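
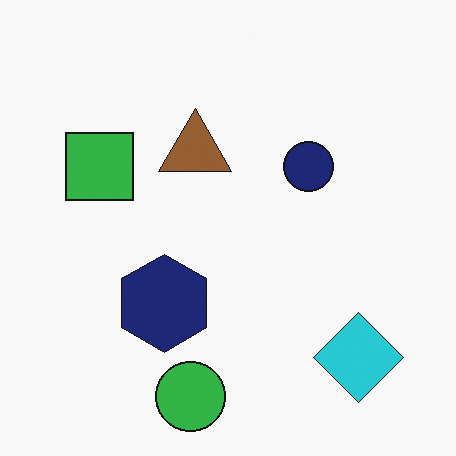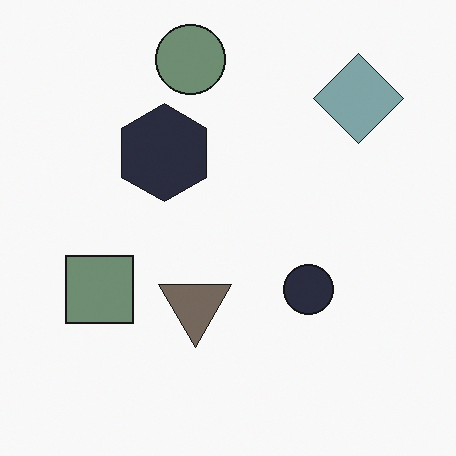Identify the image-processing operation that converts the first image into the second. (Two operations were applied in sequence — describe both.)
It was heavily desaturated, then flipped vertically (top ↔ bottom).

All colors are more muted and greyish — a global saturation change. The green circle is in the bottom of the first image and the top of the second — shapes on opposite sides of the horizontal midline have swapped in a mirror flip.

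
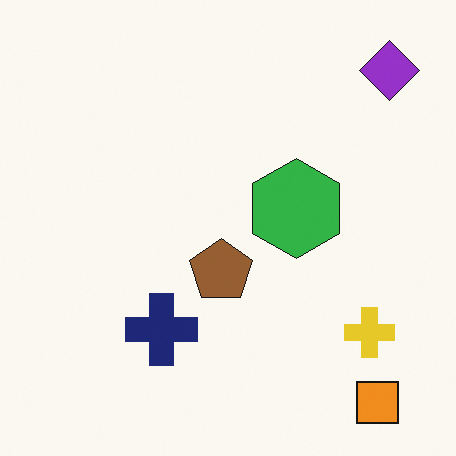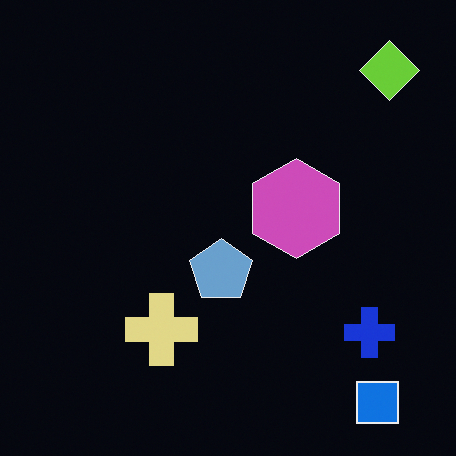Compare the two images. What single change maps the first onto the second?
This is the original image color-inverted (negative).

The light background has become dark and every shape's color is its complement — a photographic negative.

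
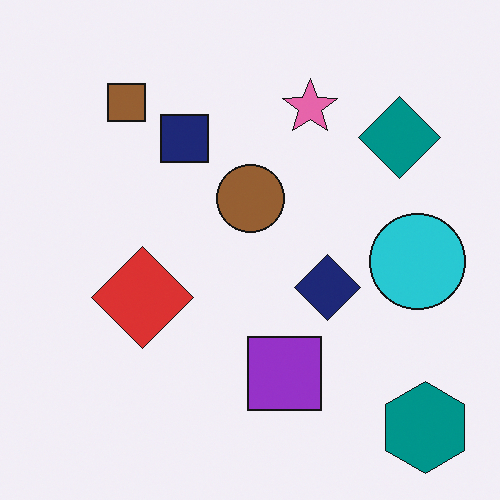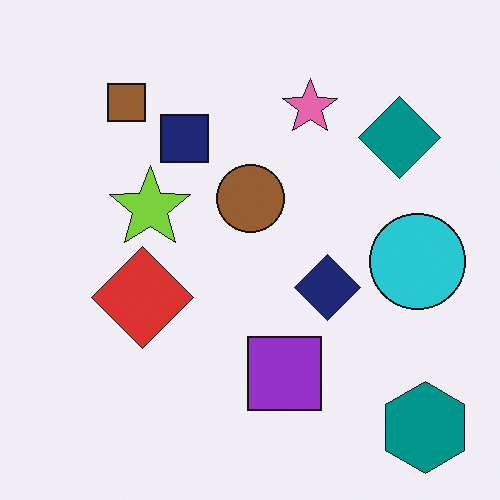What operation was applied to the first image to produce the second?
The second image is the first overlaid with an additional lime star.

A lime star appears in the second image that is absent from the first.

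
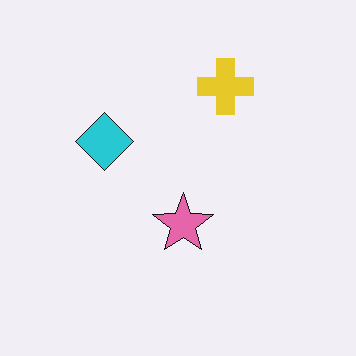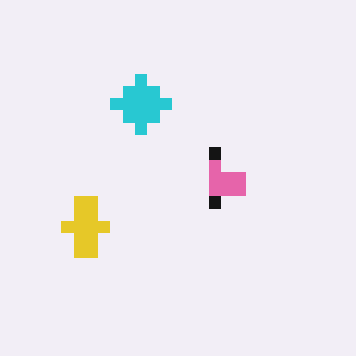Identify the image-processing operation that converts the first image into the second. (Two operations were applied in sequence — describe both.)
It was transposed (reflected across the top-left ↔ bottom-right diagonal), then heavily pixelated into large blocks.

Shapes have swapped their row and column positions — what was in the top-right is now in the bottom-left — a diagonal reflection. Shapes are reduced to large square blocks; fine edges and outlines are lost — a downscale-then-upscale (mosaic) effect.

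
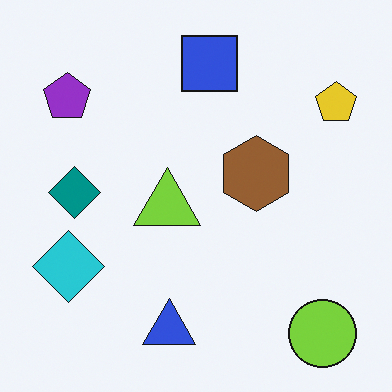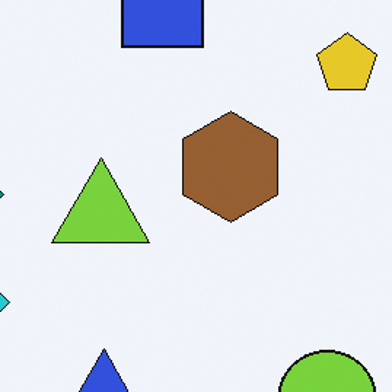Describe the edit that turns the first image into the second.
The second image is the first cropped to a modestly smaller region and rescaled.

The visible shapes are larger and the field of view is narrower; shapes near the original edges may be partly or wholly outside the frame — a crop-and-rescale.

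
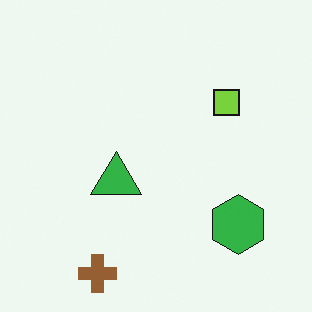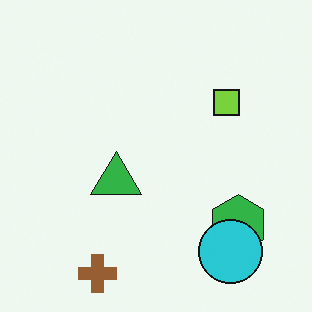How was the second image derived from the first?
It was overlaid with an additional cyan circle.

A cyan circle appears in the second image that is absent from the first.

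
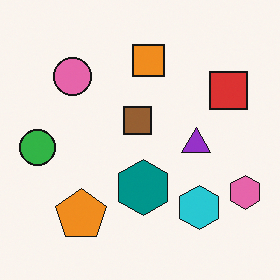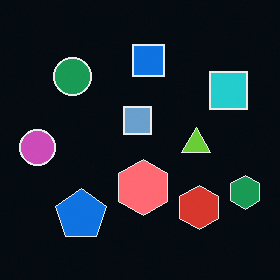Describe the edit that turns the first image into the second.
The image was color-inverted (negative).

The light background has become dark and every shape's color is its complement — a photographic negative.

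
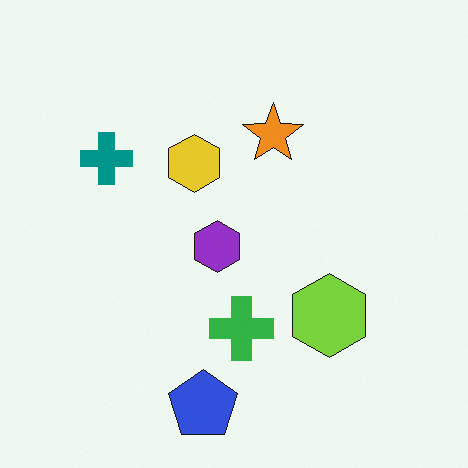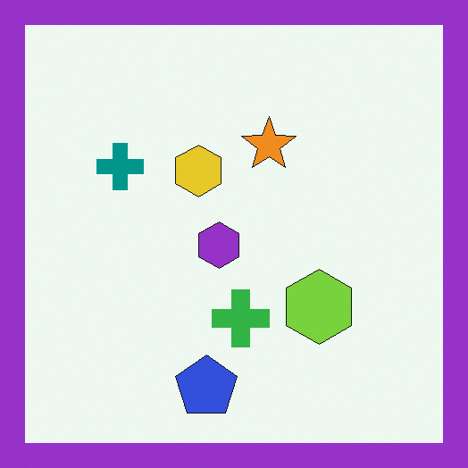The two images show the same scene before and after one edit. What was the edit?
The image was framed with a purple border.

A solid purple frame runs around the edge of the second image, with the content slightly shrunk inside it.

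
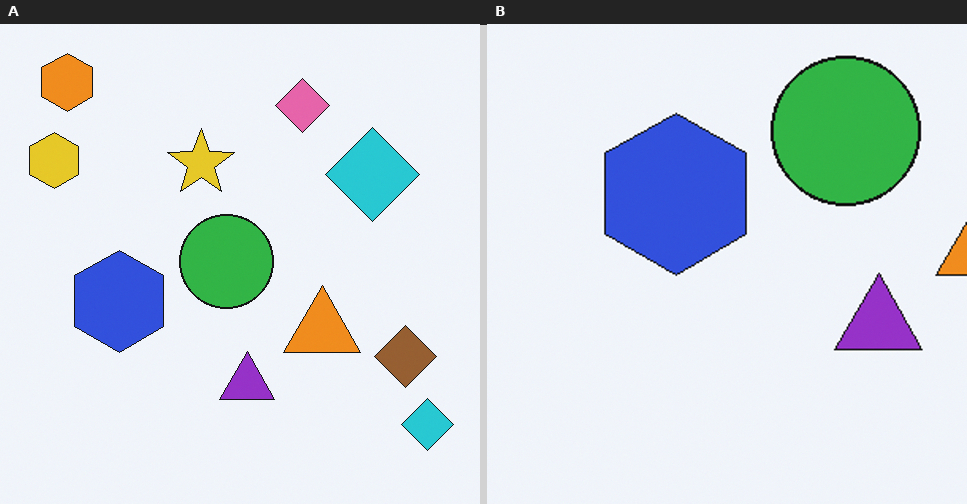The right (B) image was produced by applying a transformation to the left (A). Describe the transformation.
The image was cropped slightly and scaled back up.

The visible shapes are larger and the field of view is narrower; shapes near the original edges may be partly or wholly outside the frame — a crop-and-rescale.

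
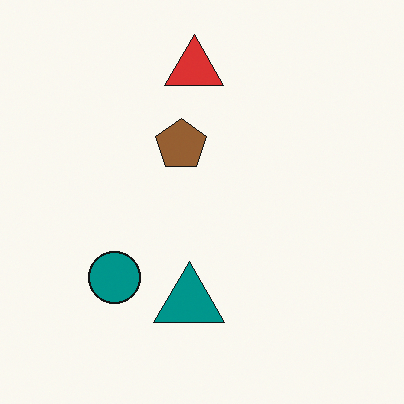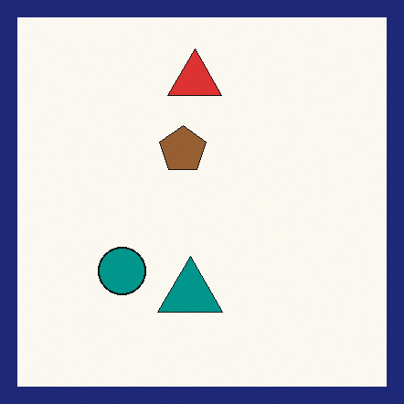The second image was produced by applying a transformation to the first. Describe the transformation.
The image was framed with a navy border.

A solid navy frame runs around the edge of the second image, with the content slightly shrunk inside it.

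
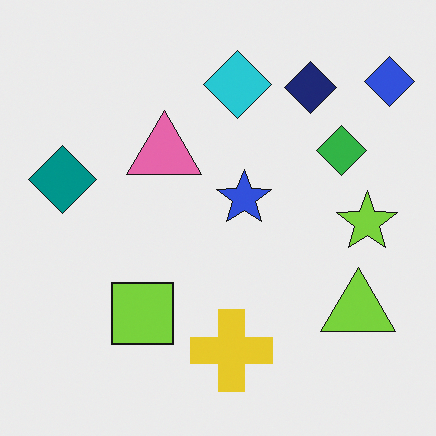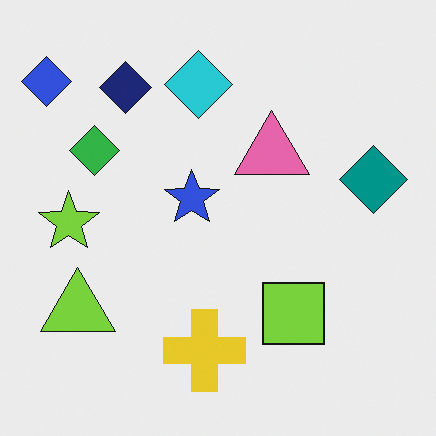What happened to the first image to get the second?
Flipped horizontally (left ↔ right).

The blue diamond is in the top-right of the first image and the top-left of the second — shapes on opposite sides of the vertical midline have swapped in a mirror flip.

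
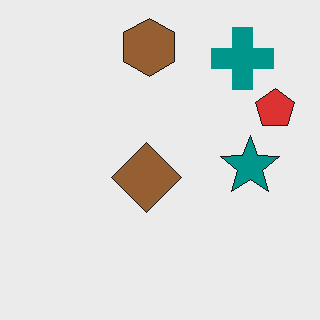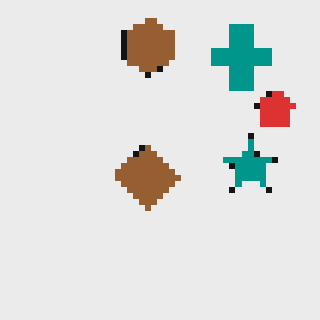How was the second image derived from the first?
The second image is the first moderately pixelated.

Shapes are reduced to large square blocks; fine edges and outlines are lost — a downscale-then-upscale (mosaic) effect.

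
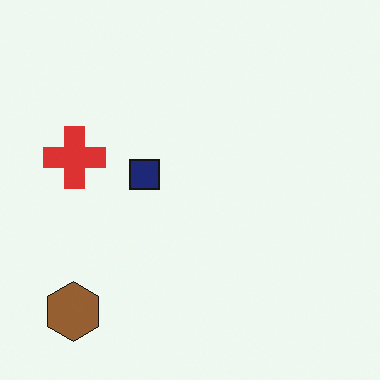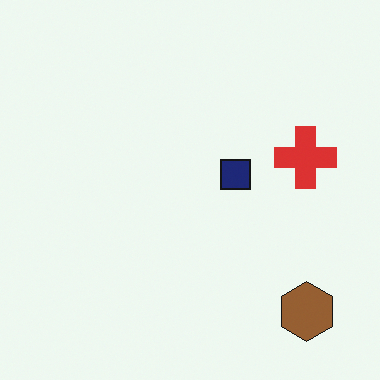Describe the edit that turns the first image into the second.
The image was flipped horizontally (left ↔ right).

The brown hexagon is in the bottom-left of the first image and the bottom-right of the second — shapes on opposite sides of the vertical midline have swapped in a mirror flip.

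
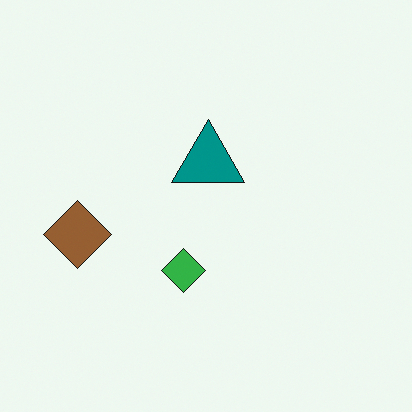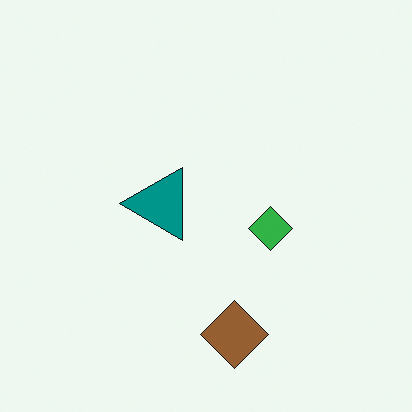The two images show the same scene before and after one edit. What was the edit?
It was rotated 90° counter-clockwise.

The brown diamond sits in the left of the first image and the bottom of the second — consistent with a whole-image 90° counter-clockwise rotation.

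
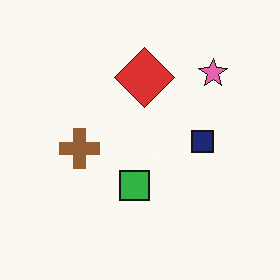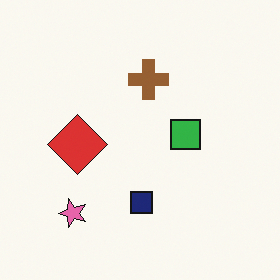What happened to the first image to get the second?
Transposed (reflected across the top-left ↔ bottom-right diagonal).

Shapes have swapped their row and column positions — what was in the top-right is now in the bottom-left — a diagonal reflection.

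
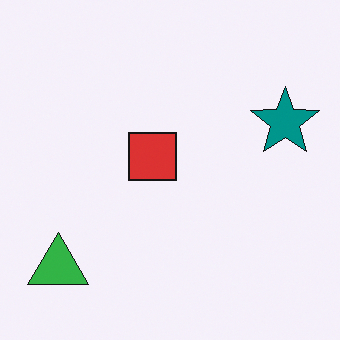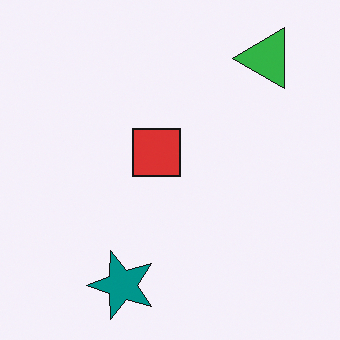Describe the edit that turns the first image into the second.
The transformation is: transposed (reflected across the top-left ↔ bottom-right diagonal).

Shapes have swapped their row and column positions — what was in the top-right is now in the bottom-left — a diagonal reflection.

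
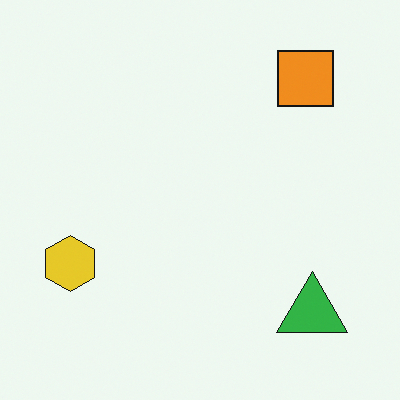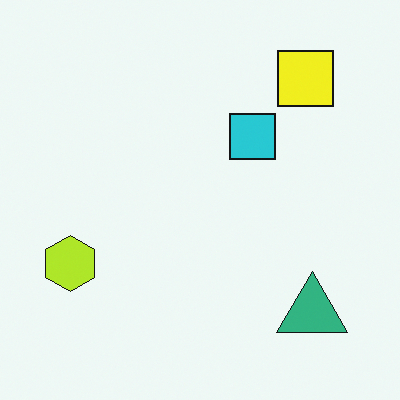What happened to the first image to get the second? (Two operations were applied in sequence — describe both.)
The transformation is: hue-shifted slightly, then overlaid with an additional cyan square.

Every shape's color has rotated by the same amount around the hue wheel — a uniform hue shift. A cyan square appears in the second image that is absent from the first.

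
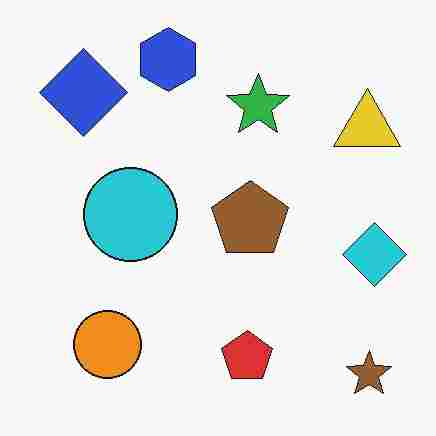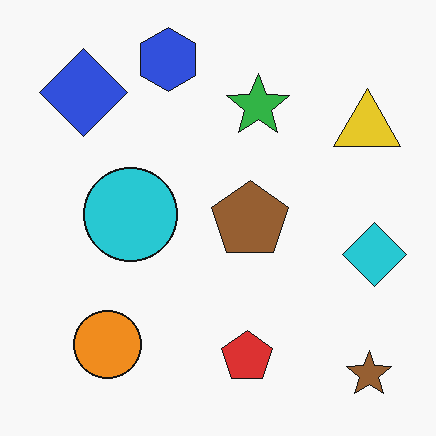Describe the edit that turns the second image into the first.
The image was degraded with heavy JPEG compression.

Blocky 8×8 compression artifacts appear around shape edges and the flat background shows ringing — characteristic JPEG degradation.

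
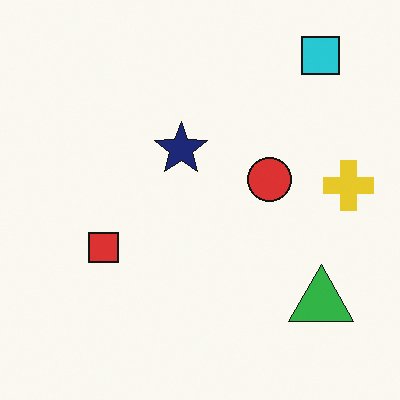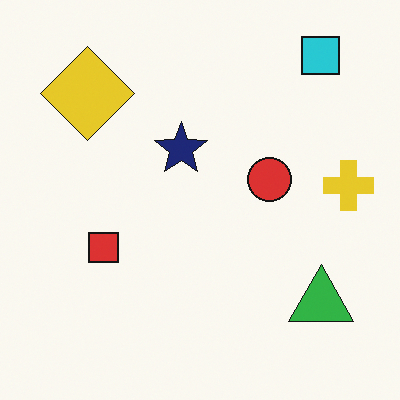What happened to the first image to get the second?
The transformation is: overlaid with an additional yellow diamond.

A yellow diamond appears in the second image that is absent from the first.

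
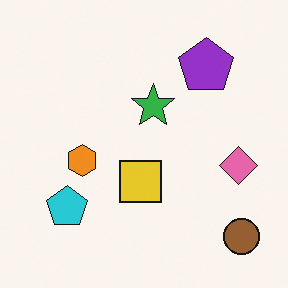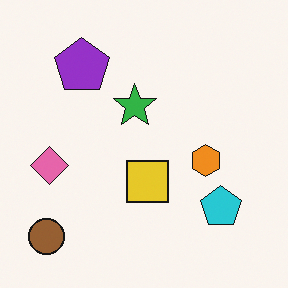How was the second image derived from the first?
Flipped horizontally (left ↔ right).

The brown circle is in the bottom-right of the first image and the bottom-left of the second — shapes on opposite sides of the vertical midline have swapped in a mirror flip.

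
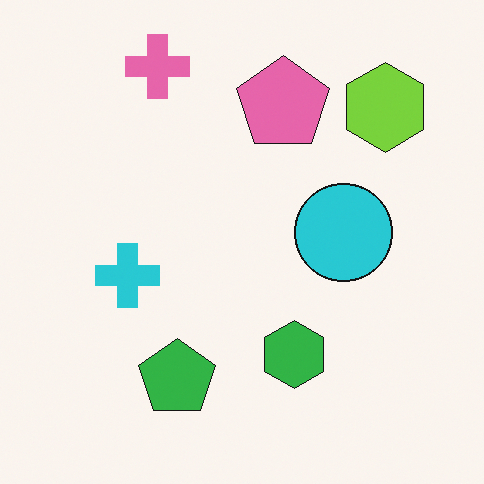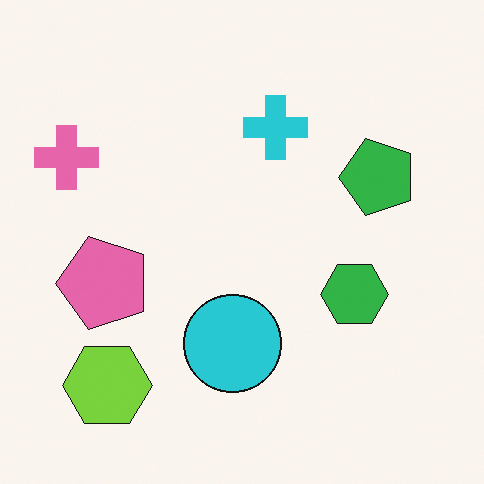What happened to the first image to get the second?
The image was transposed (reflected across the top-left ↔ bottom-right diagonal).

Shapes have swapped their row and column positions — what was in the top-right is now in the bottom-left — a diagonal reflection.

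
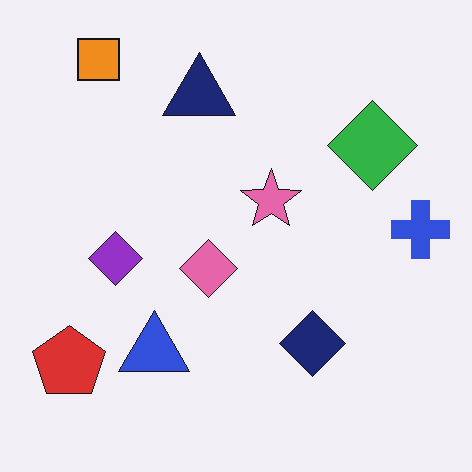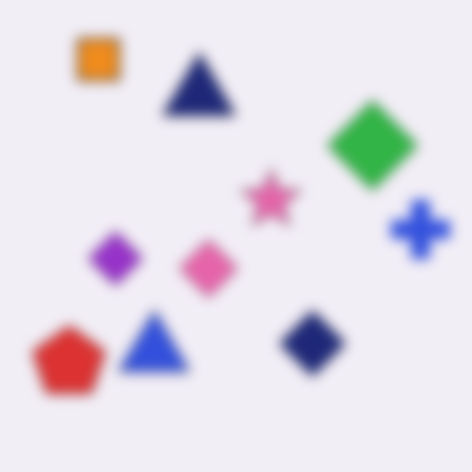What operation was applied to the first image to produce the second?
Heavily blurred.

Shape edges and outlines are uniformly softened across the whole image.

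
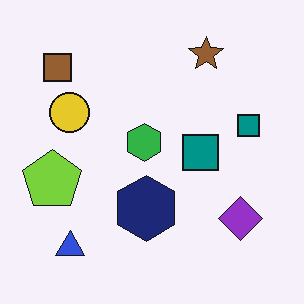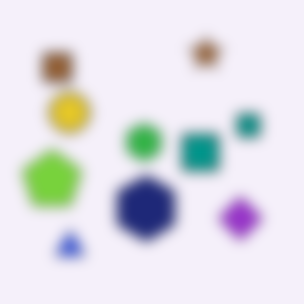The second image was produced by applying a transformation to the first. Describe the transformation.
The transformation is: heavily blurred.

Shape edges and outlines are uniformly softened across the whole image.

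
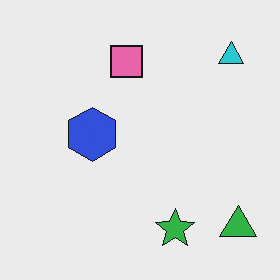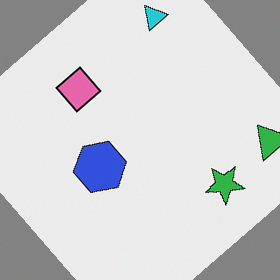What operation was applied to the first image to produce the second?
The second image is the first rotated counter-clockwise by a large amount — several tens of degrees.

Every shape is tilted by the same angle and the image corners show triangular fill wedges — a whole-image rotation by a non-right angle.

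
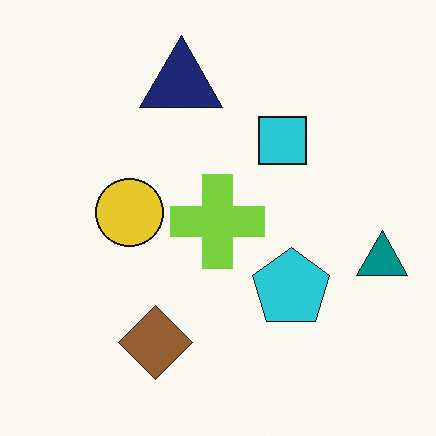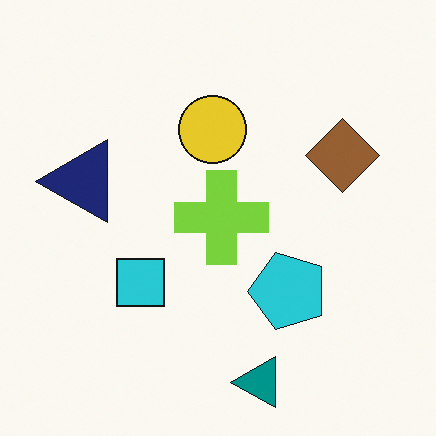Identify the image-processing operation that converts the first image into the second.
Transposed (reflected across the top-left ↔ bottom-right diagonal).

Shapes have swapped their row and column positions — what was in the top-right is now in the bottom-left — a diagonal reflection.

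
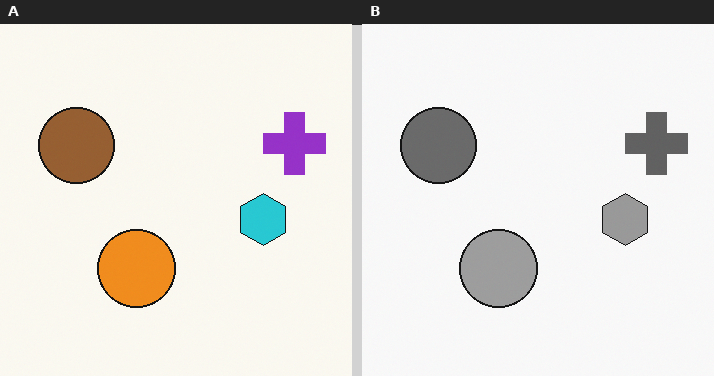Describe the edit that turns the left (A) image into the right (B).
The image was converted to grayscale.

All color is removed — every shape is now a shade of grey.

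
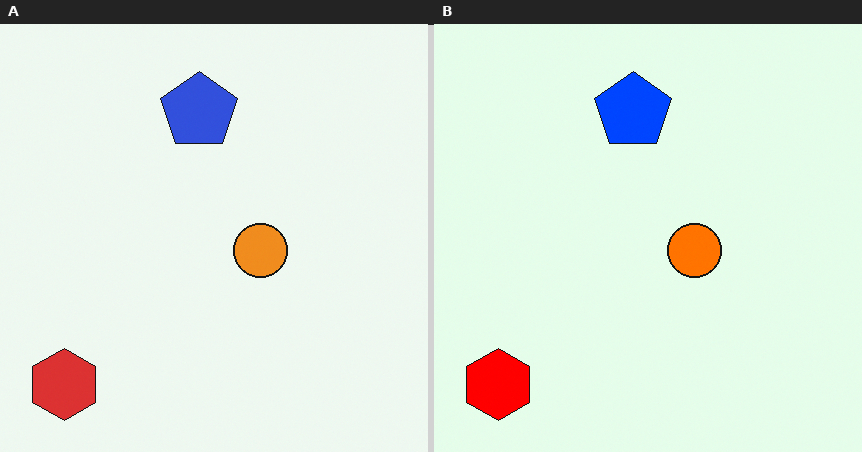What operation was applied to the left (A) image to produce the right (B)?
Heavily oversaturated.

All colors are more vivid — a global saturation change.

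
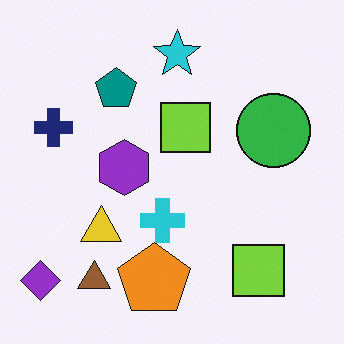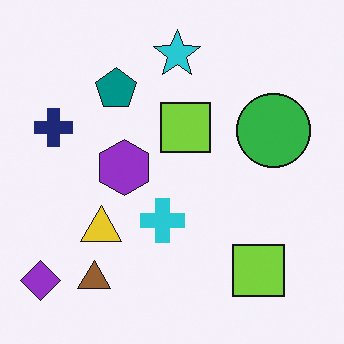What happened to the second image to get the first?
The image was overlaid with an additional orange pentagon.

An orange pentagon appears in the first image that is absent from the second.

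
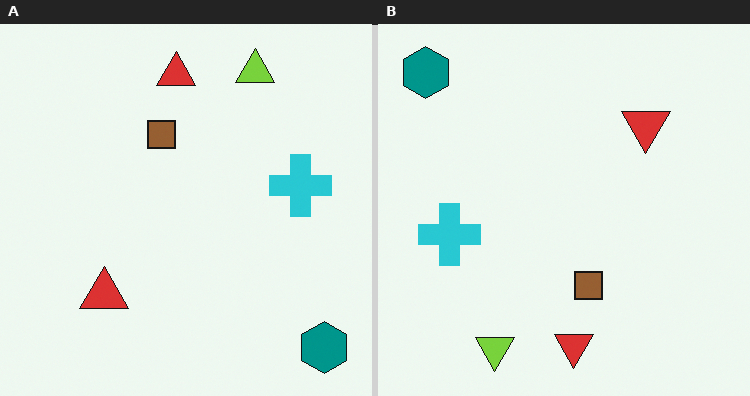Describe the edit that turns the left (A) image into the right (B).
Rotated 180°.

The teal hexagon sits in the bottom-right of the left (A) image and the top-left of the right (B) — consistent with a whole-image 180° rotation.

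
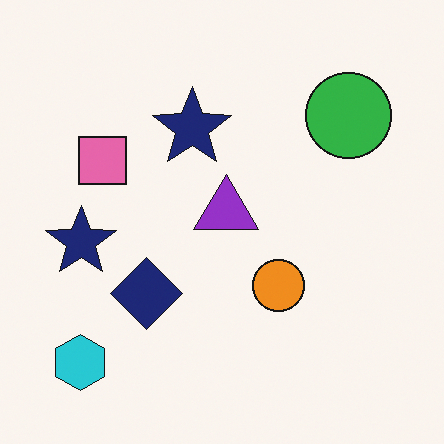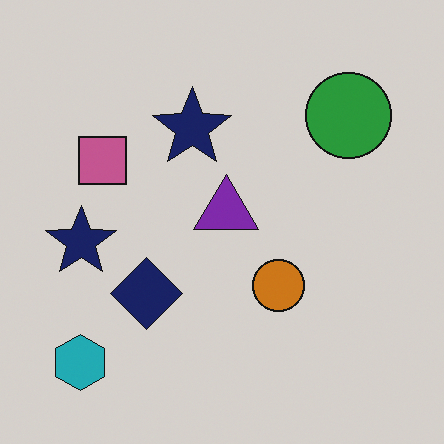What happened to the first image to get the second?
It was slightly darkened.

Every pixel — background and shapes alike — is uniformly darkened.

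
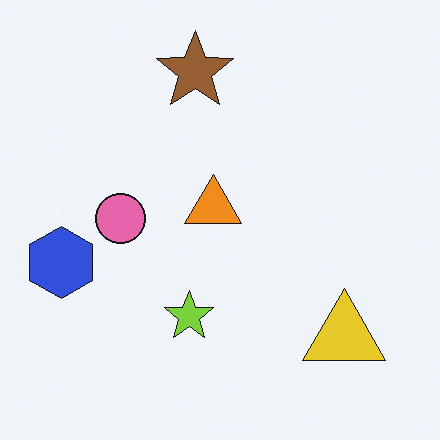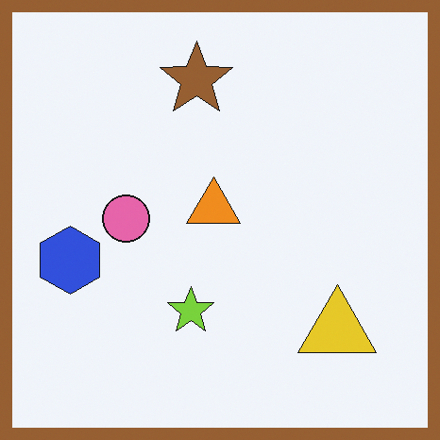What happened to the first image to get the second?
The image was framed with a brown border.

A solid brown frame runs around the edge of the second image, with the content slightly shrunk inside it.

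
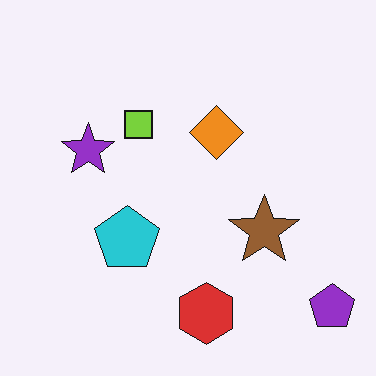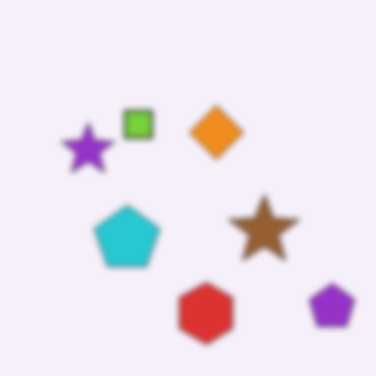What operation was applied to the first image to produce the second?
This is the original image noticeably gaussian-blurred.

Shape edges and outlines are uniformly softened across the whole image.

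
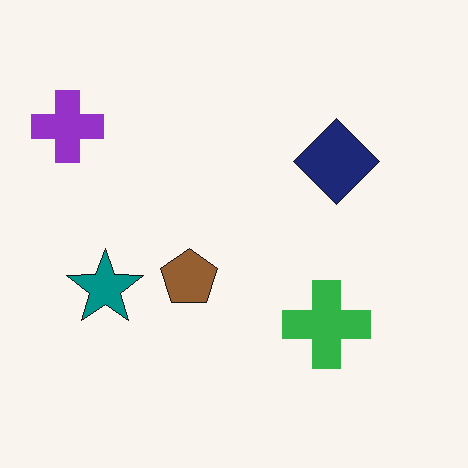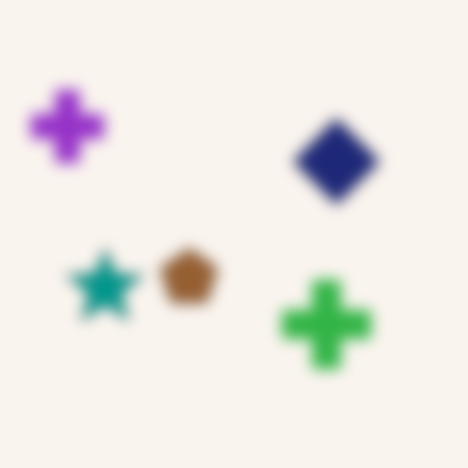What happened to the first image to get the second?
Strongly gaussian-blurred.

Shape edges and outlines are uniformly softened across the whole image.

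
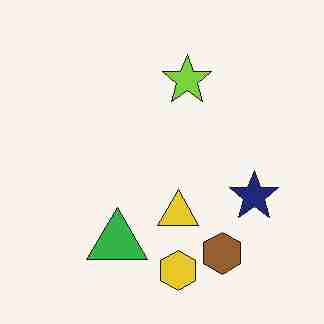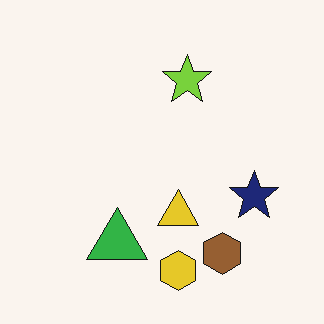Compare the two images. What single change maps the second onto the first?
Degraded with heavy JPEG compression.

Blocky 8×8 compression artifacts appear around shape edges and the flat background shows ringing — characteristic JPEG degradation.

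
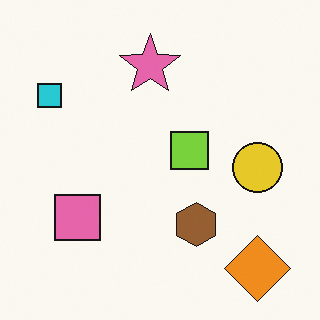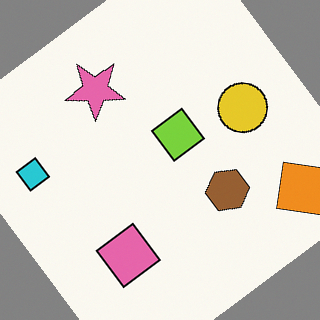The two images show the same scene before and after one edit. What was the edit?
This is the original image rotated counter-clockwise by a large amount — several tens of degrees.

Every shape is tilted by the same angle and the image corners show triangular fill wedges — a whole-image rotation by a non-right angle.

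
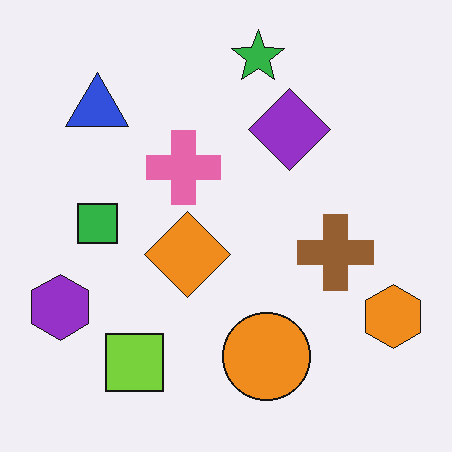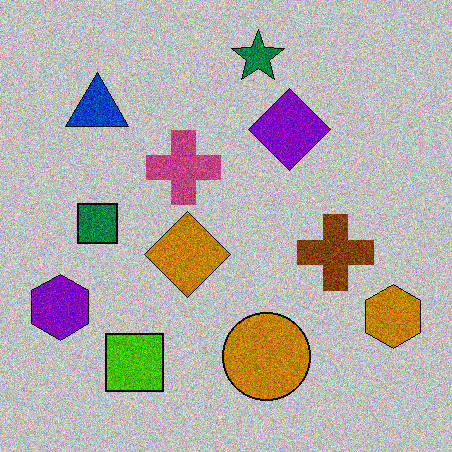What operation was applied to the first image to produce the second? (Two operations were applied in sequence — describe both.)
It was aggressively posterized, then degraded with moderate additive noise.

Each flat color has snapped to a coarser quantized level — most visibly, the near-white background has dropped to a flat grey. Random speckle covers the whole image, including the flat background.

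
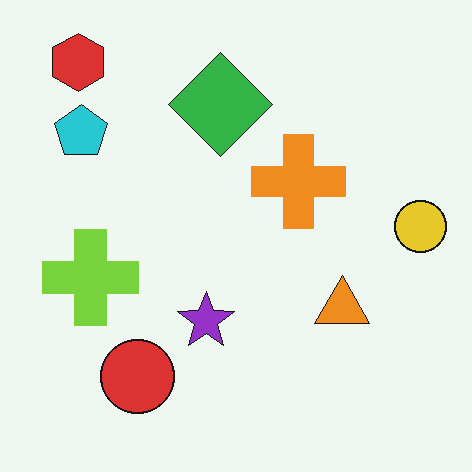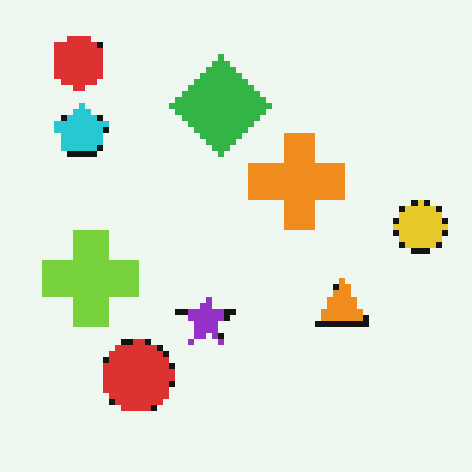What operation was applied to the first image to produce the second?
The transformation is: moderately pixelated.

Shapes are reduced to large square blocks; fine edges and outlines are lost — a downscale-then-upscale (mosaic) effect.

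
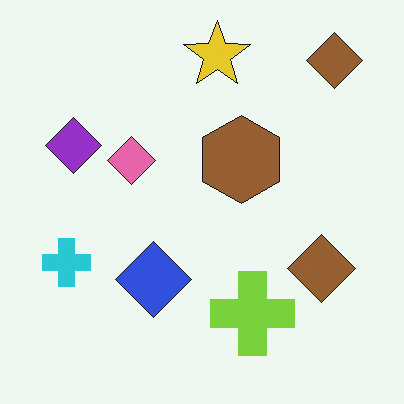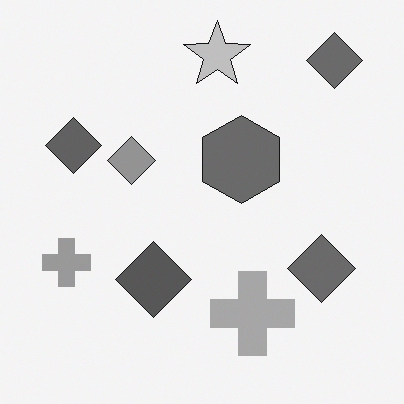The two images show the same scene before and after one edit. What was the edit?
The transformation is: converted to grayscale.

All color is removed — every shape is now a shade of grey.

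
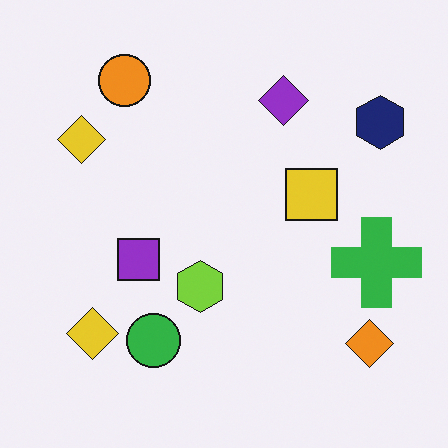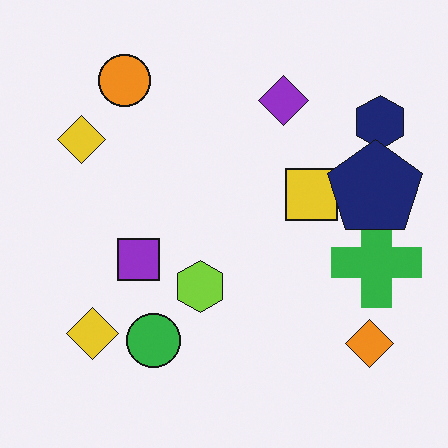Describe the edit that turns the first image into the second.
Overlaid with an additional navy pentagon.

A navy pentagon appears in the second image that is absent from the first.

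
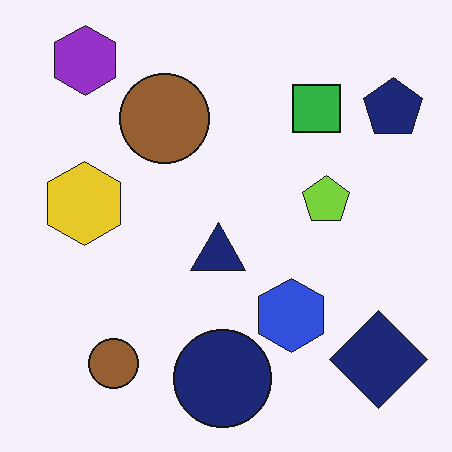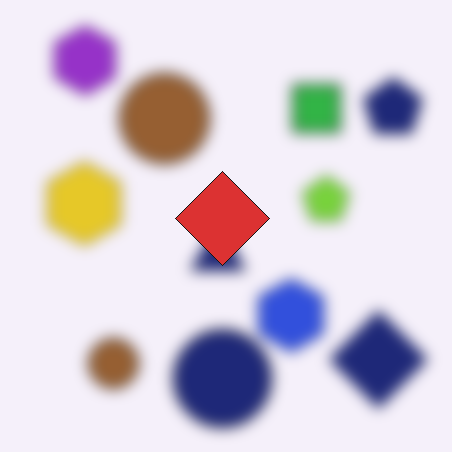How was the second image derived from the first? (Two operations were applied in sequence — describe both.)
The second image is the first strongly gaussian-blurred, then overlaid with an additional red diamond.

Shape edges and outlines are uniformly softened across the whole image. A red diamond appears in the second image that is absent from the first.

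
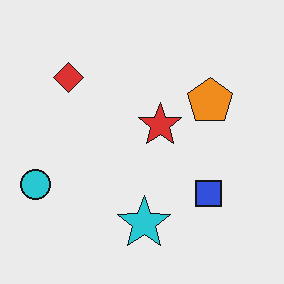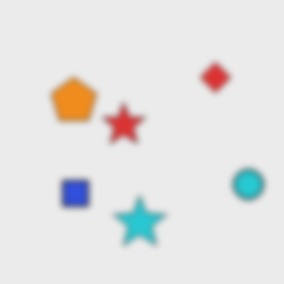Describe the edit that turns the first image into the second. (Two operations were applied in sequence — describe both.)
This is the original image flipped horizontally (left ↔ right), then moderately blurred.

The cyan circle is in the left of the first image and the right of the second — shapes on opposite sides of the vertical midline have swapped in a mirror flip. Shape edges and outlines are uniformly softened across the whole image.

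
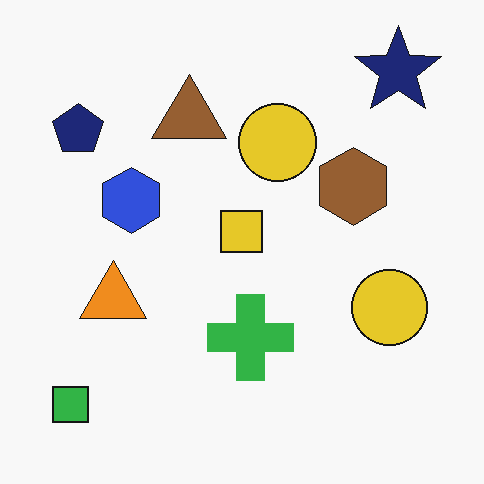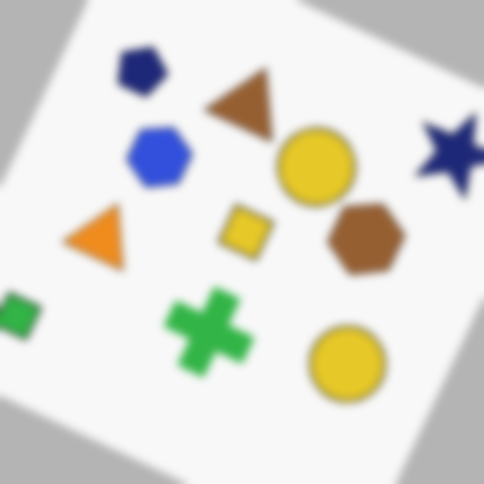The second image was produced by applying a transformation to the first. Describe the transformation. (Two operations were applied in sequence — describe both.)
It was rotated clockwise by a clearly visible amount, then moderately blurred.

Every shape is tilted by the same angle and the image corners show triangular fill wedges — a whole-image rotation by a non-right angle. Shape edges and outlines are uniformly softened across the whole image.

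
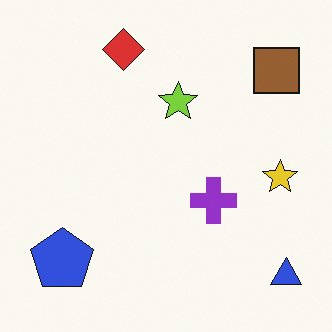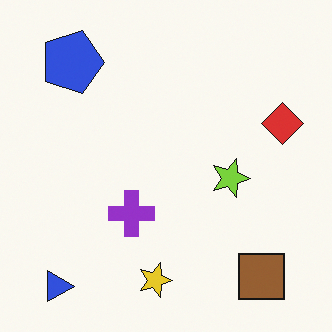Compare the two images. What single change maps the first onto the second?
Rotated 90° clockwise.

The blue triangle sits in the bottom-right of the first image and the bottom-left of the second — consistent with a whole-image 90° clockwise rotation.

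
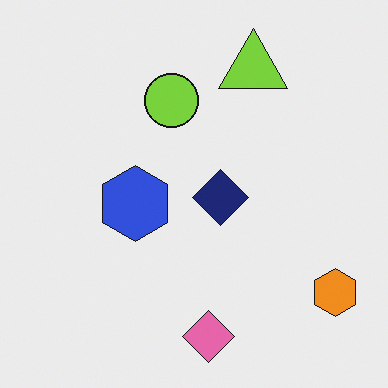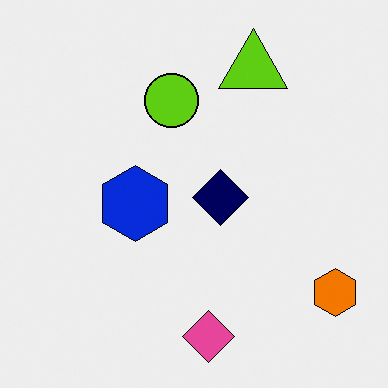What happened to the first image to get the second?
The transformation is: given slightly increased contrast.

Tones are pushed away from mid-grey across the whole image — a global contrast change.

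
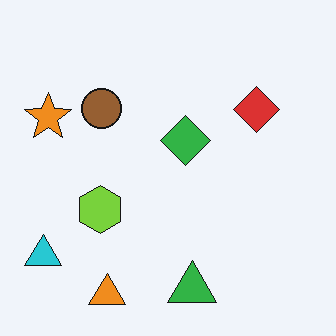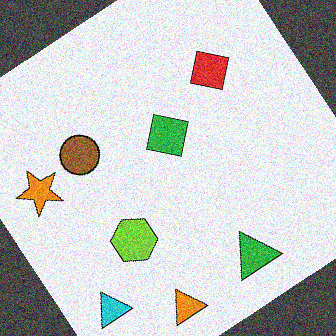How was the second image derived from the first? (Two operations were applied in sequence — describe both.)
It was rotated counter-clockwise by a large amount — several tens of degrees, then degraded with moderate additive noise.

Every shape is tilted by the same angle and the image corners show triangular fill wedges — a whole-image rotation by a non-right angle. Random speckle covers the whole image, including the flat background.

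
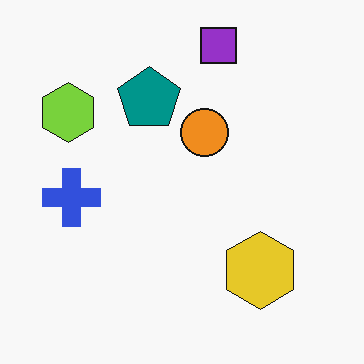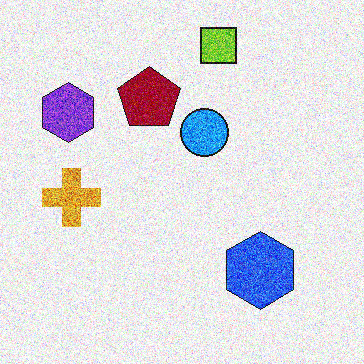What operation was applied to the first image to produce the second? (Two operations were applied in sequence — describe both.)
Degraded with visible gaussian noise, then hue-shifted through roughly half the color wheel.

Random speckle covers the whole image, including the flat background. Every shape's color has rotated by the same amount around the hue wheel — a uniform hue shift.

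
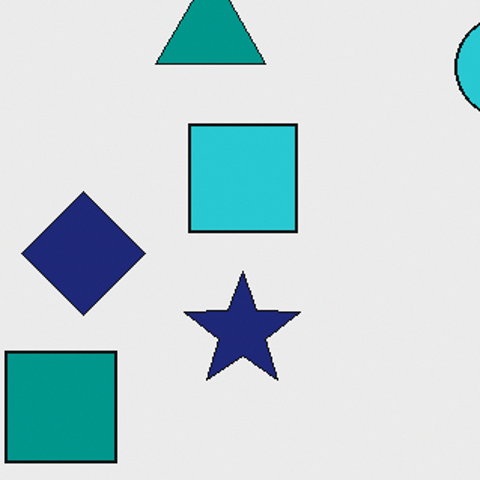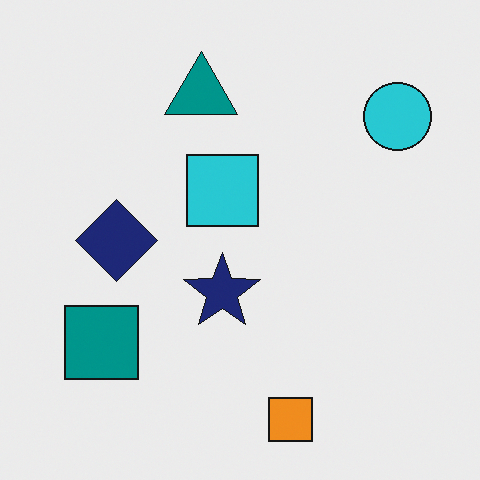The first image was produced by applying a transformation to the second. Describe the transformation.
The transformation is: cropped slightly and scaled back up.

The visible shapes are larger and the field of view is narrower; shapes near the original edges may be partly or wholly outside the frame — a crop-and-rescale.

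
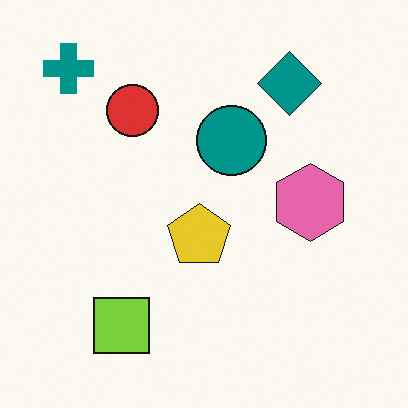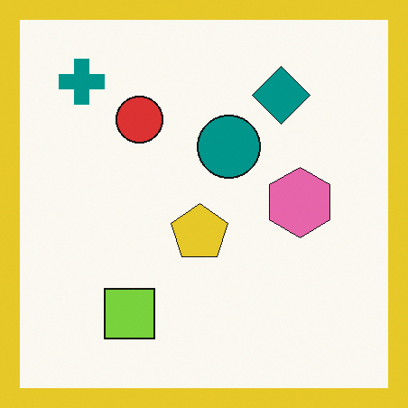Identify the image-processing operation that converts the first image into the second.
The second image is the first framed with a yellow border.

A solid yellow frame runs around the edge of the second image, with the content slightly shrunk inside it.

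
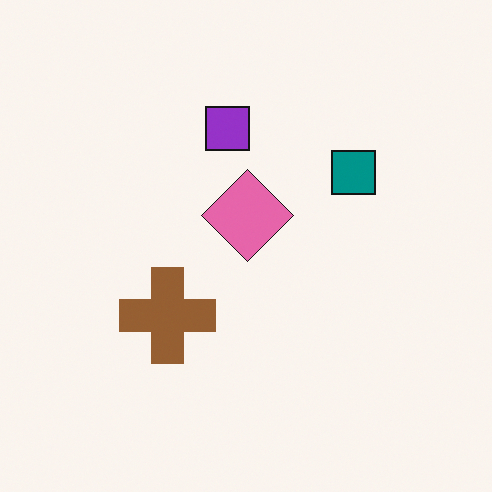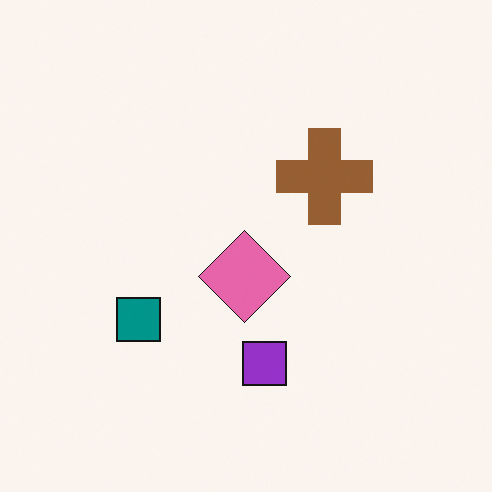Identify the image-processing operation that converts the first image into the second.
Rotated 180°.

The teal square sits in the right of the first image and the left of the second — consistent with a whole-image 180° rotation.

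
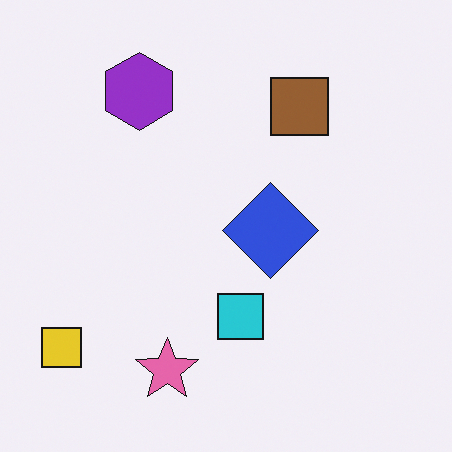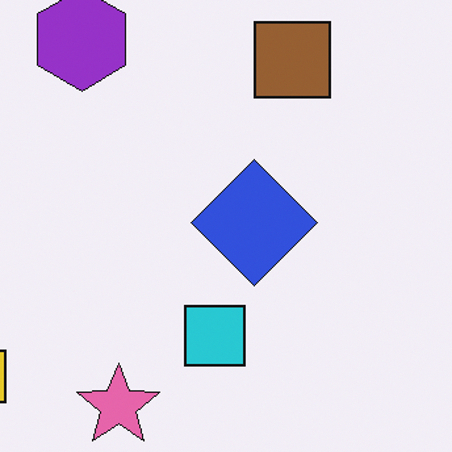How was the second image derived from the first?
It was cropped to a modestly smaller region and rescaled.

The visible shapes are larger and the field of view is narrower; shapes near the original edges may be partly or wholly outside the frame — a crop-and-rescale.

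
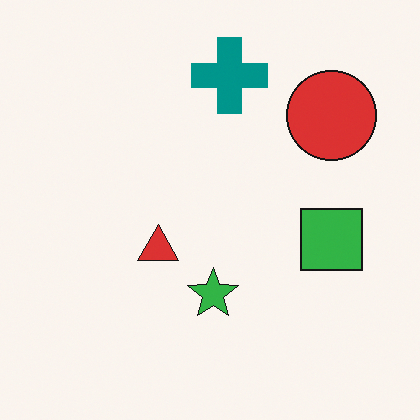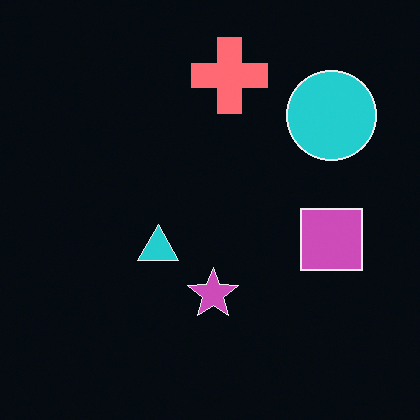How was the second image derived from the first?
Color-inverted (negative).

The light background has become dark and every shape's color is its complement — a photographic negative.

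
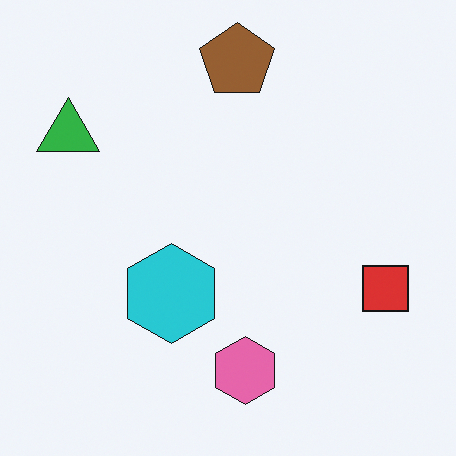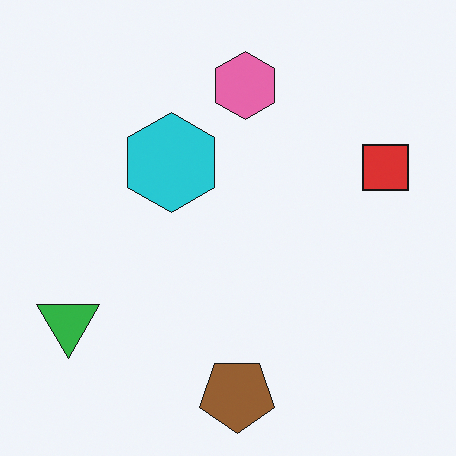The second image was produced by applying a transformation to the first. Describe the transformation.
The second image is the first flipped vertically (top ↔ bottom).

The brown pentagon is in the top of the first image and the bottom of the second — shapes on opposite sides of the horizontal midline have swapped in a mirror flip.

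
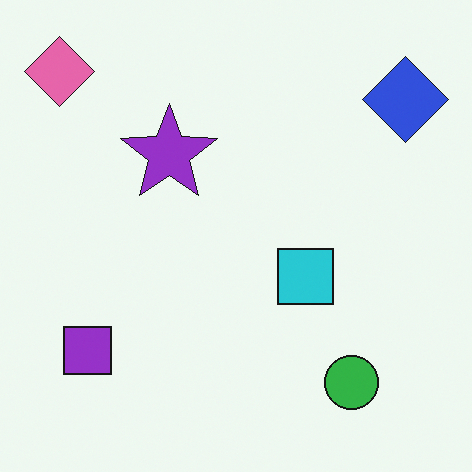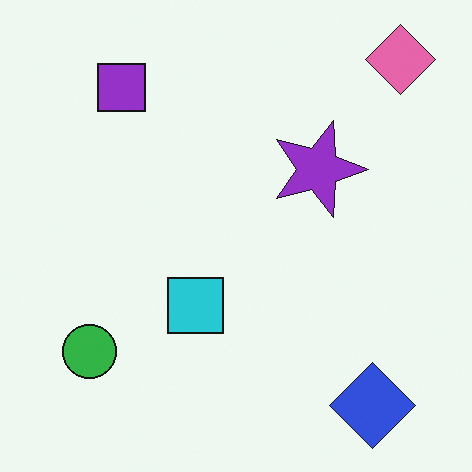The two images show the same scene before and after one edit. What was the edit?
It was rotated 90° clockwise.

The pink diamond sits in the top-left of the first image and the top-right of the second — consistent with a whole-image 90° clockwise rotation.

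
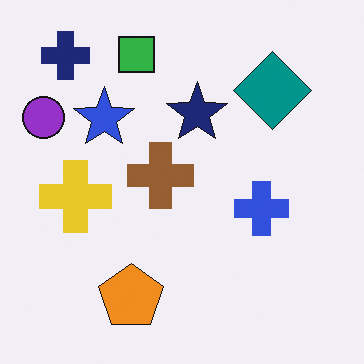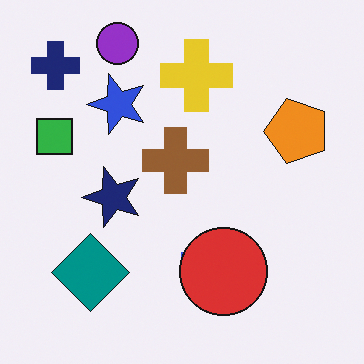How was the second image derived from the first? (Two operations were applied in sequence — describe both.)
The second image is the first transposed (reflected across the top-left ↔ bottom-right diagonal), then overlaid with an additional red circle.

Shapes have swapped their row and column positions — what was in the top-right is now in the bottom-left — a diagonal reflection. A red circle appears in the second image that is absent from the first.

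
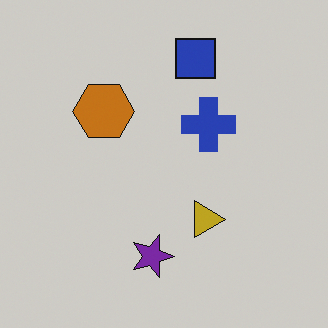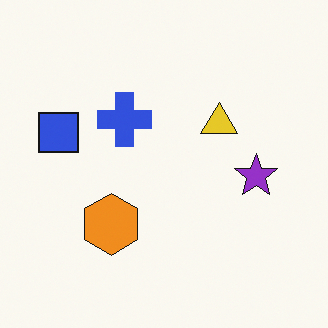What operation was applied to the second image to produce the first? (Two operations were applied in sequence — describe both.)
It was rotated 90° clockwise, then slightly darkened.

The blue square sits in the left of the second image and the top of the first — consistent with a whole-image 90° clockwise rotation. Every pixel — background and shapes alike — is uniformly darkened.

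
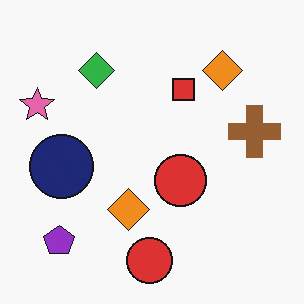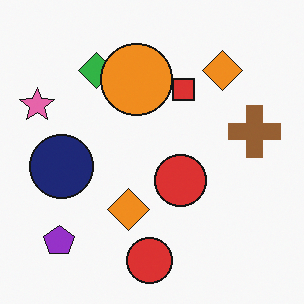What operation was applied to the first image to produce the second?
This is the original image overlaid with an additional orange circle.

An orange circle appears in the second image that is absent from the first.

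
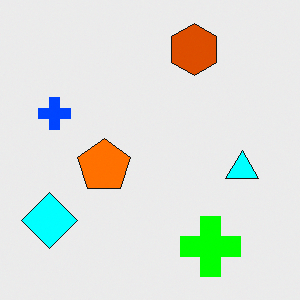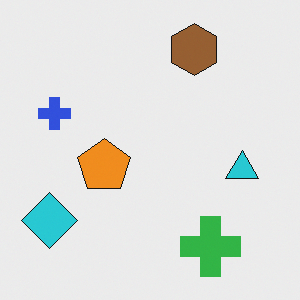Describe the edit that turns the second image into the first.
It was heavily oversaturated.

All colors are more vivid — a global saturation change.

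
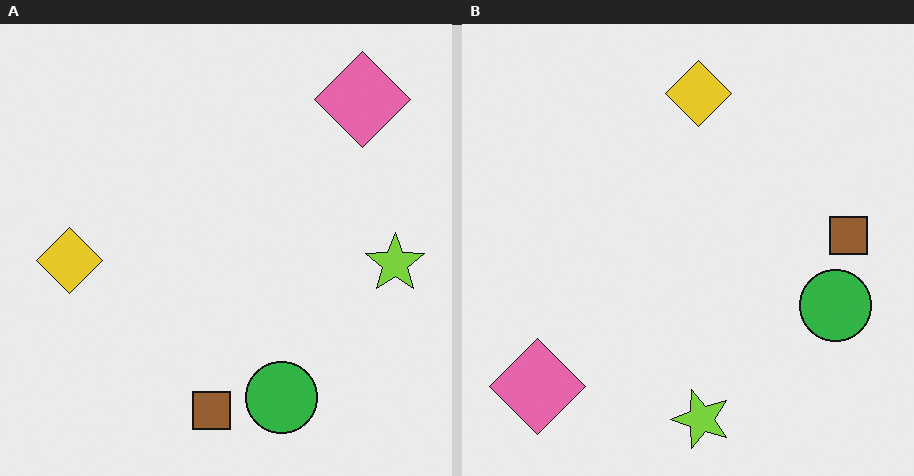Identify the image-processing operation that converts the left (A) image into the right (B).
It was transposed (reflected across the top-left ↔ bottom-right diagonal).

Shapes have swapped their row and column positions — what was in the top-right is now in the bottom-left — a diagonal reflection.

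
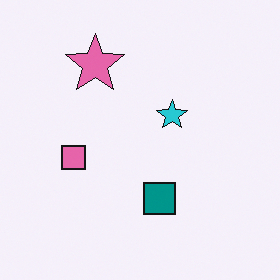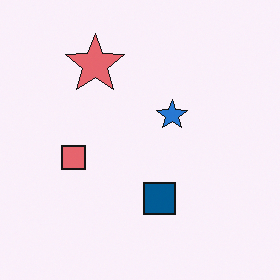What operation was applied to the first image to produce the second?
Hue-shifted by a small amount.

Every shape's color has rotated by the same amount around the hue wheel — a uniform hue shift.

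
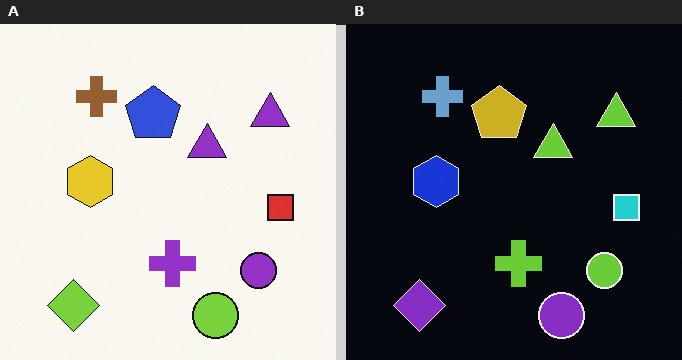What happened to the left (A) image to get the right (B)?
The transformation is: color-inverted (negative).

The light background has become dark and every shape's color is its complement — a photographic negative.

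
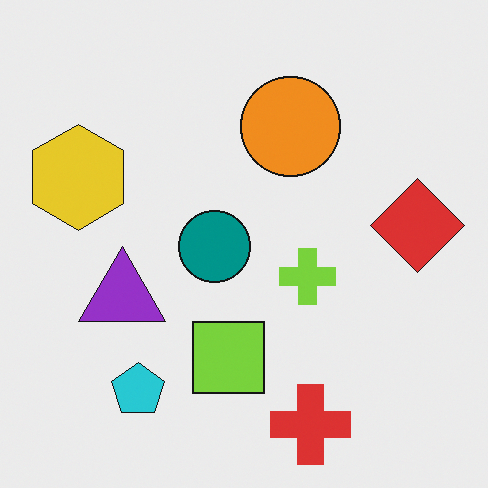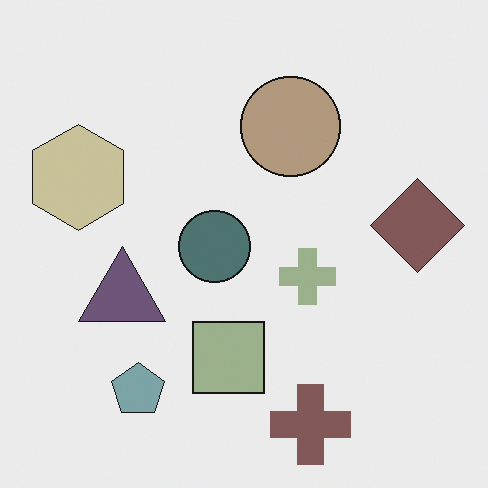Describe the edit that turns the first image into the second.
The second image is the first heavily desaturated.

All colors are more muted and greyish — a global saturation change.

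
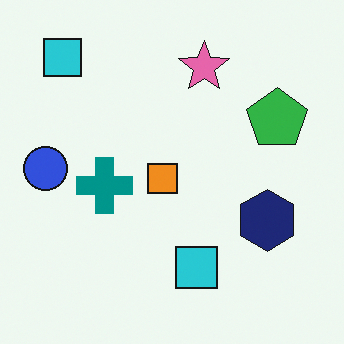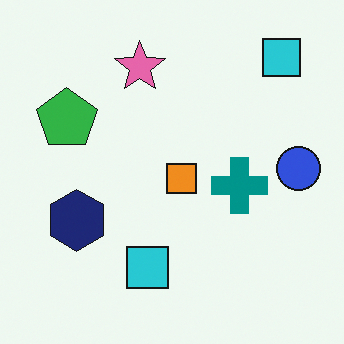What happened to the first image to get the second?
Flipped horizontally (left ↔ right).

The blue circle is in the left of the first image and the right of the second — shapes on opposite sides of the vertical midline have swapped in a mirror flip.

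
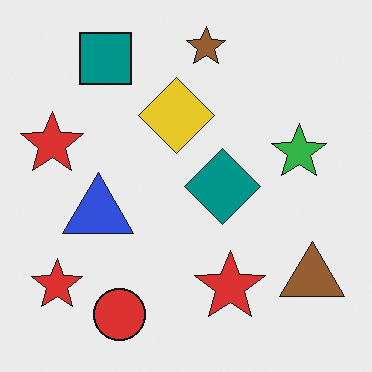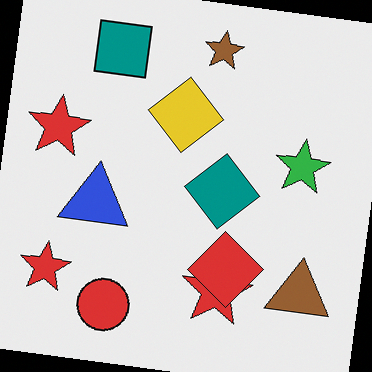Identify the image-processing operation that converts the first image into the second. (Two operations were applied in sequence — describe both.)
It was rotated clockwise by a few degrees, then overlaid with an additional red diamond.

Every shape is tilted by the same angle and the image corners show triangular fill wedges — a whole-image rotation by a non-right angle. A red diamond appears in the second image that is absent from the first.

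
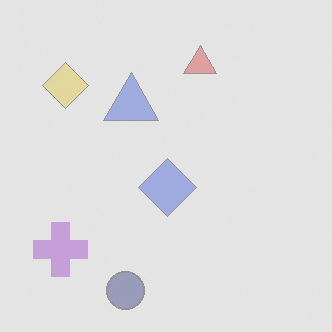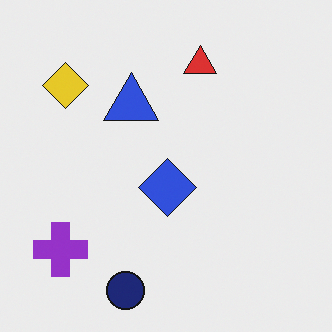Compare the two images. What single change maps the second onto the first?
The image was given much lower contrast.

Tones are pushed toward mid-grey across the whole image — a global contrast change.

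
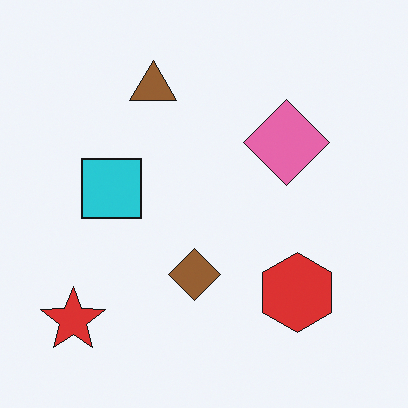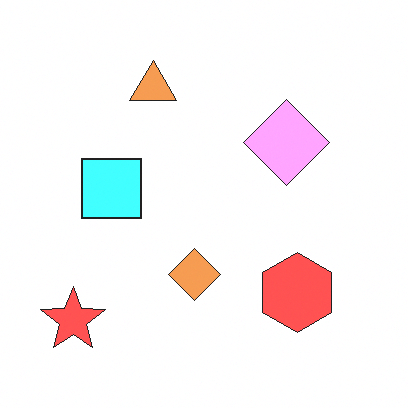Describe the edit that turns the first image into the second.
It was brightened a lot.

Every pixel — background and shapes alike — is uniformly brightened.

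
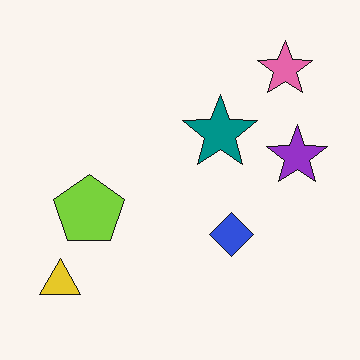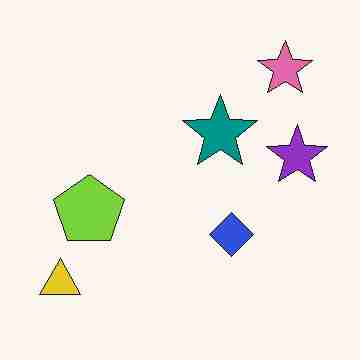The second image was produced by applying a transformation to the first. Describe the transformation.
The transformation is: degraded with heavy JPEG compression.

Blocky 8×8 compression artifacts appear around shape edges and the flat background shows ringing — characteristic JPEG degradation.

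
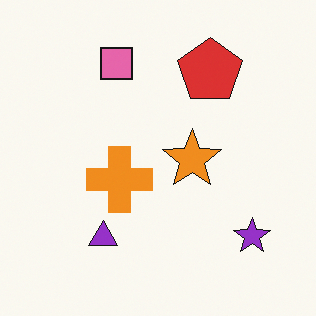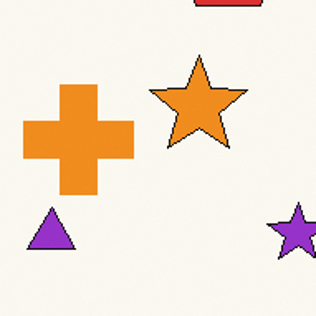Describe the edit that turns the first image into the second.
It was cropped tightly and scaled back up.

The visible shapes are larger and the field of view is narrower; shapes near the original edges may be partly or wholly outside the frame — a crop-and-rescale.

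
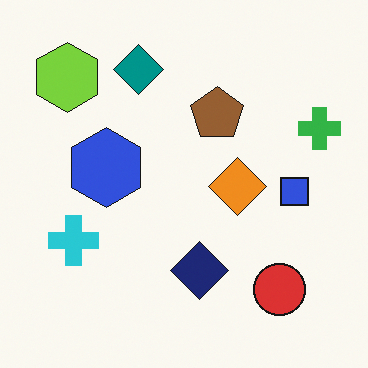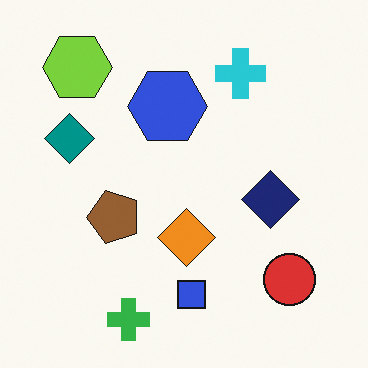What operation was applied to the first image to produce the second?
This is the original image transposed (reflected across the top-left ↔ bottom-right diagonal).

Shapes have swapped their row and column positions — what was in the top-right is now in the bottom-left — a diagonal reflection.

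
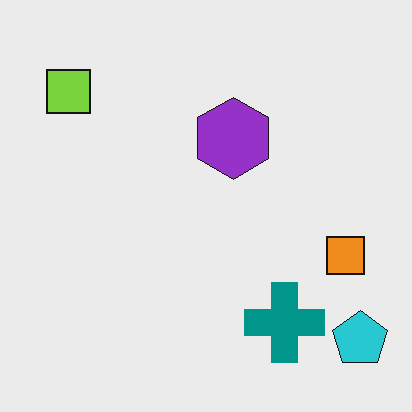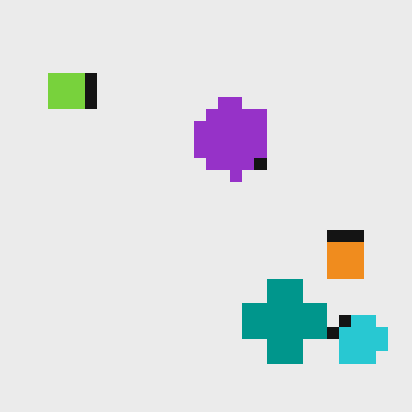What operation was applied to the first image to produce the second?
This is the original image coarsely pixelated.

Shapes are reduced to large square blocks; fine edges and outlines are lost — a downscale-then-upscale (mosaic) effect.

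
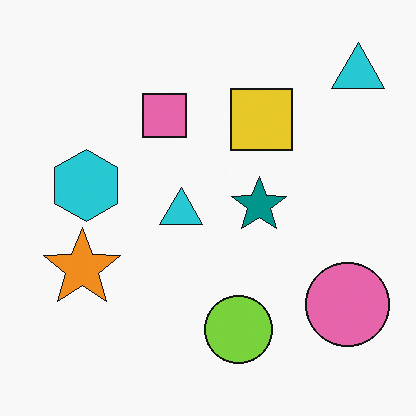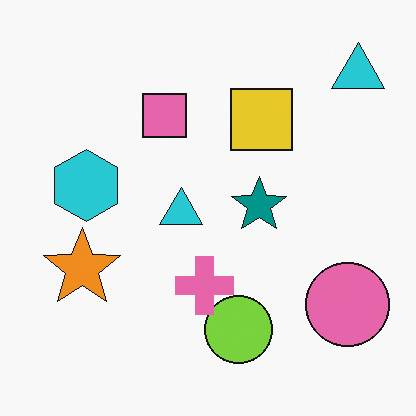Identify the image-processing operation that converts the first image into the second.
This is the original image overlaid with an additional pink cross.

A pink cross appears in the second image that is absent from the first.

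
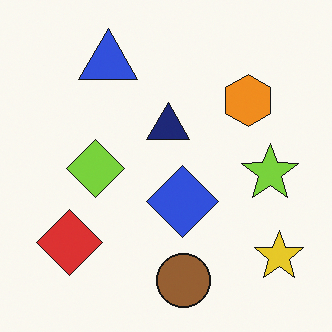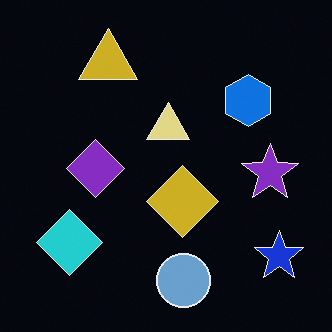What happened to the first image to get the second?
It was color-inverted (negative).

The light background has become dark and every shape's color is its complement — a photographic negative.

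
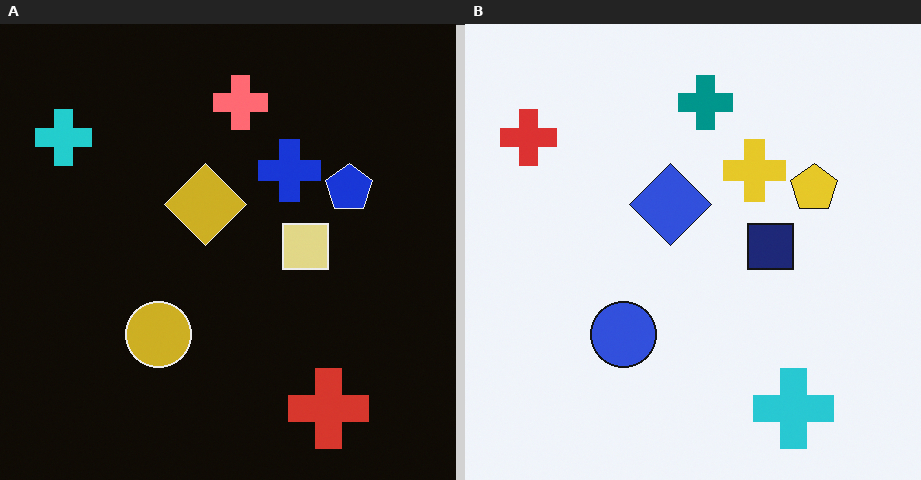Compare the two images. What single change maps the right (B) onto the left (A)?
It was color-inverted (negative).

The light background has become dark and every shape's color is its complement — a photographic negative.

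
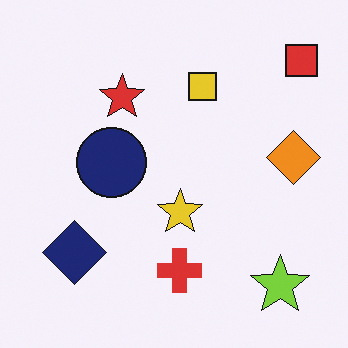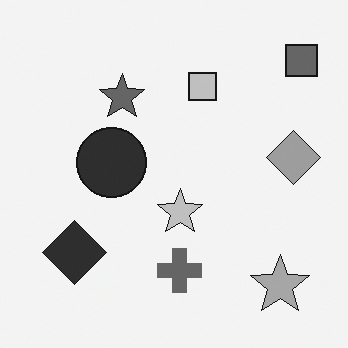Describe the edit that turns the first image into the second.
The transformation is: converted to grayscale.

All color is removed — every shape is now a shade of grey.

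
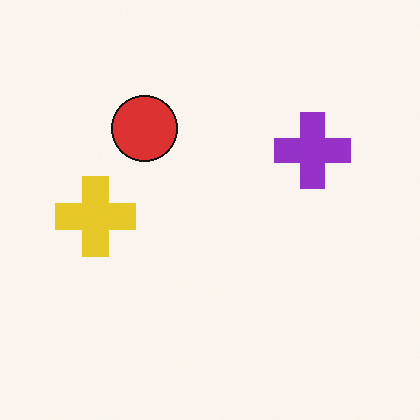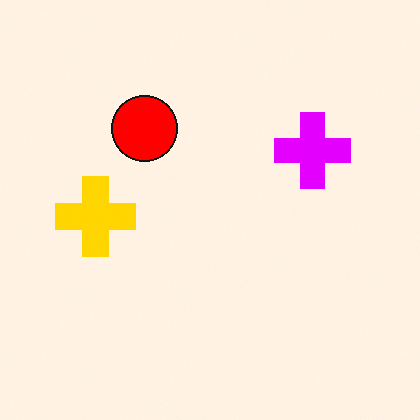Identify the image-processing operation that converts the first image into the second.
This is the original image heavily oversaturated.

All colors are more vivid — a global saturation change.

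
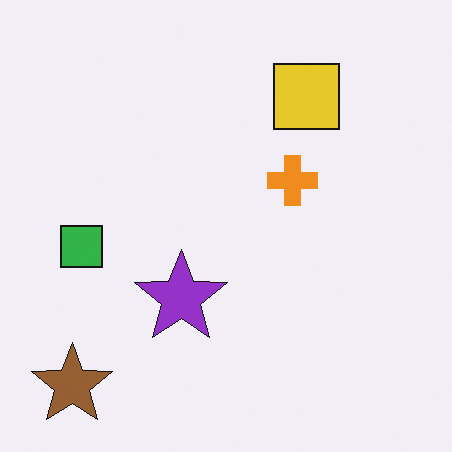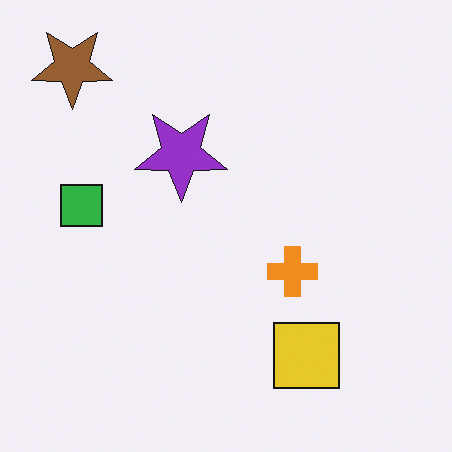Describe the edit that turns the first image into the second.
It was flipped vertically (top ↔ bottom).

The brown star is in the bottom-left of the first image and the top-left of the second — shapes on opposite sides of the horizontal midline have swapped in a mirror flip.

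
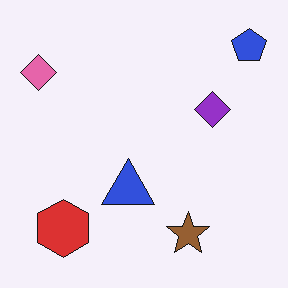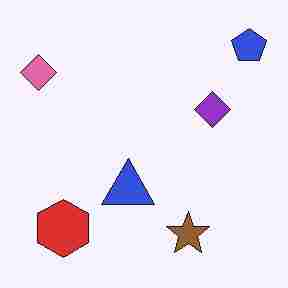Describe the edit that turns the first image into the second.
The transformation is: heavily JPEG-compressed with obvious blocking artifacts.

Blocky 8×8 compression artifacts appear around shape edges and the flat background shows ringing — characteristic JPEG degradation.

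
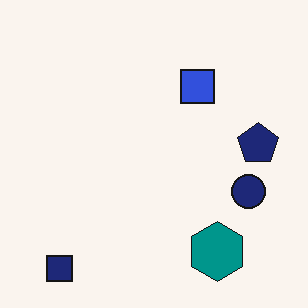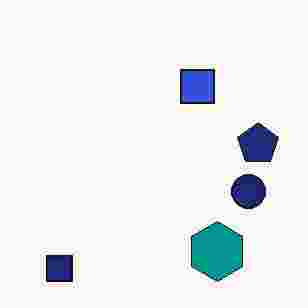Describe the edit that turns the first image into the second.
This is the original image heavily JPEG-compressed with obvious blocking artifacts.

Blocky 8×8 compression artifacts appear around shape edges and the flat background shows ringing — characteristic JPEG degradation.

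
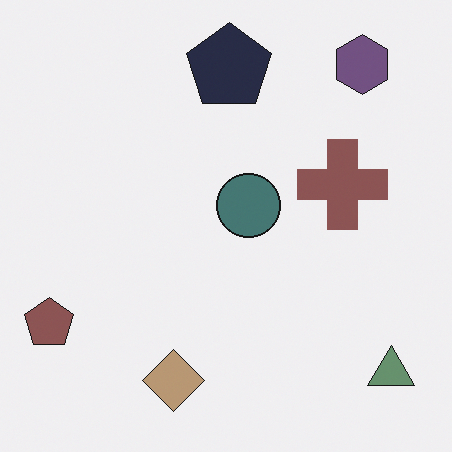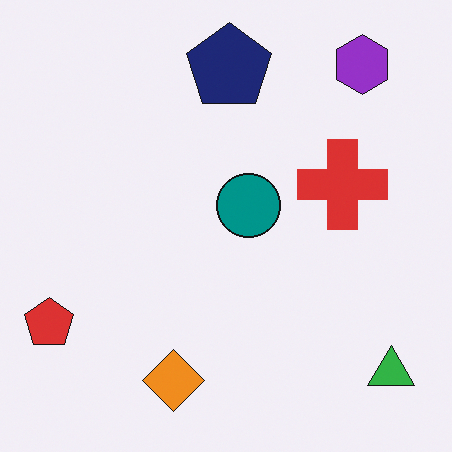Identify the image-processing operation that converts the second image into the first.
The first image is the second made much more muted (saturation change).

All colors are more muted and greyish — a global saturation change.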